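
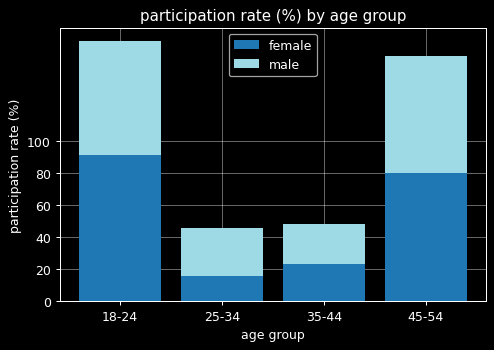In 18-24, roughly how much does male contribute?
≈ 60

male top ≈ 160, bottom ≈ 100; segment ≈ 60.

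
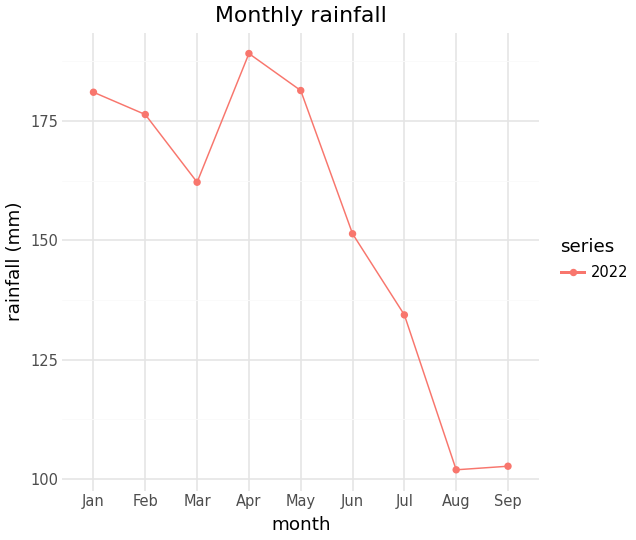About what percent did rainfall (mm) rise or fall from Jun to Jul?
≈ -13.3%

Jun ≈ 150, Jul ≈ 130; (130 − 150) / 150 ≈ -13.3%.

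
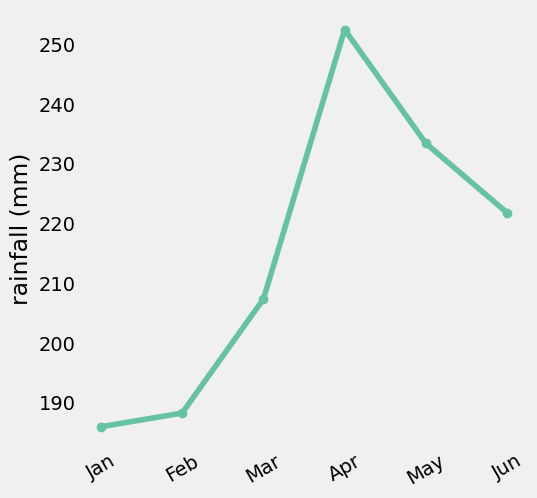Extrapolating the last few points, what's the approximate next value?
≈ 205

Last three: 250, 230, 220 → slope ≈ -15/step → next ≈ 205.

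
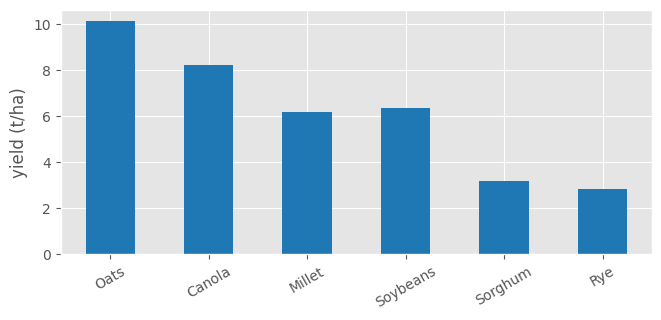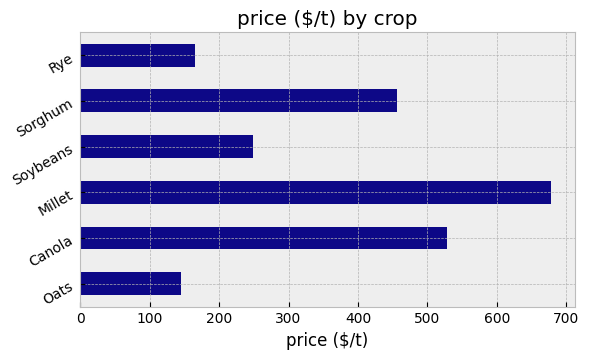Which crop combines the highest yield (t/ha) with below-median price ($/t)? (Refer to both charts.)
Chart 2 median price ($/t) ≈ 400; below-median crops: Oats, Soybeans, Rye. Among those, Oats has the highest yield (t/ha) (≈ 10).

Oats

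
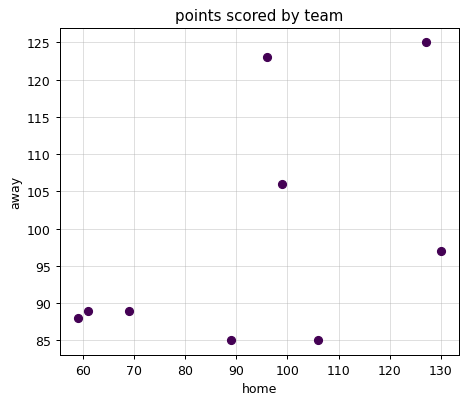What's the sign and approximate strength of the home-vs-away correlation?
Points are positively correlated; moderate (|r| ≈ 0.5).

positive, moderate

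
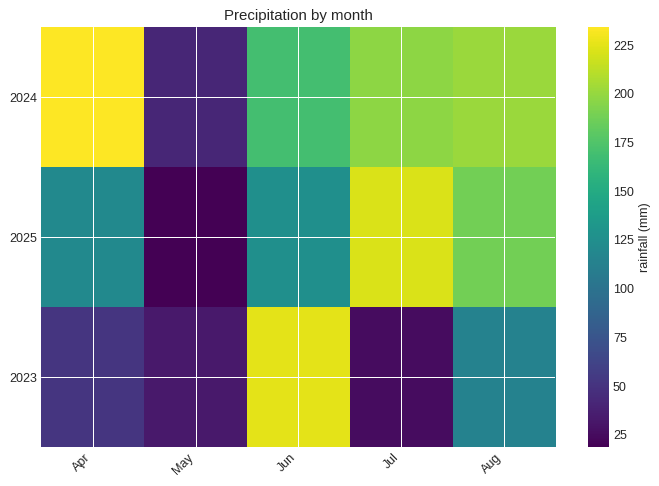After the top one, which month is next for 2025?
Aug

Top 3 for 2025: Jul ≈ 220, Aug ≈ 180, Jun ≈ 120.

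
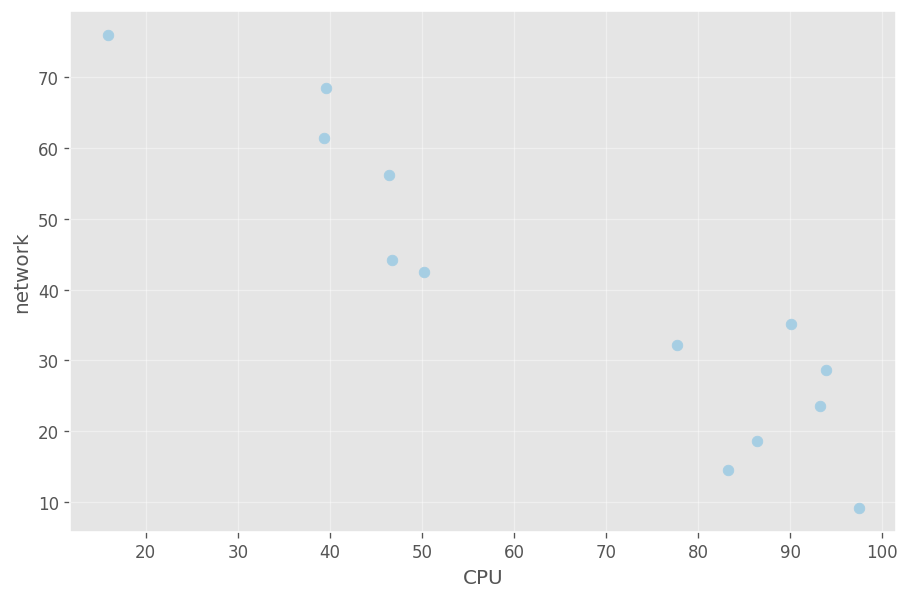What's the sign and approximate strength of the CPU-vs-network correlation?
negative, strong

Points are negatively correlated; strong (|r| ≈ 0.9).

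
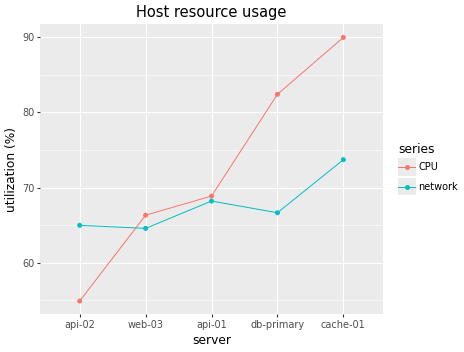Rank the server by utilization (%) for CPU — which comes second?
db-primary

Top 3 for CPU: cache-01 ≈ 90, db-primary ≈ 80, api-01 ≈ 70.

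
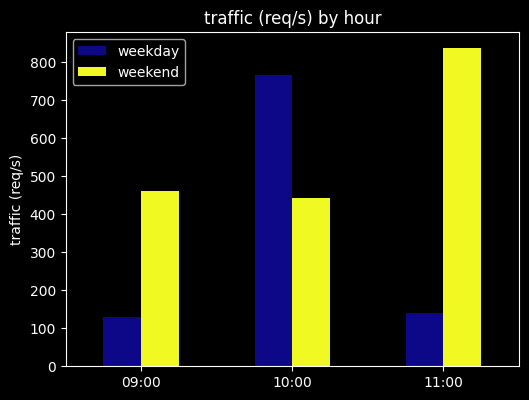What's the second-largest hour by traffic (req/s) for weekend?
09:00

Top 3 for weekend: 11:00 ≈ 800, 09:00 ≈ 500, 10:00 ≈ 400.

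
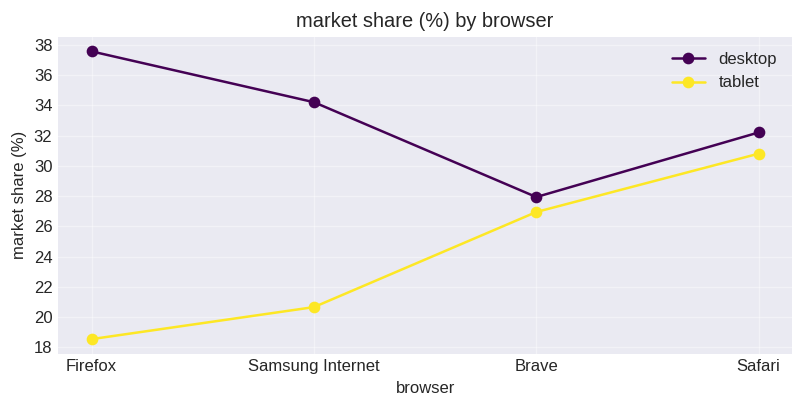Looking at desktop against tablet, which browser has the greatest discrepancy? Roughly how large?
Firefox: desktop ≈ 38, tablet ≈ 18 → gap ≈ 20. Next-largest (Samsung Internet) is only ≈ 14.

Firefox, ≈ 20 %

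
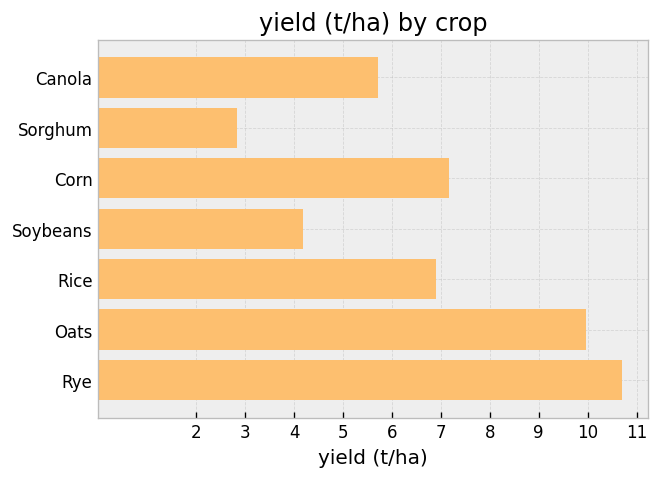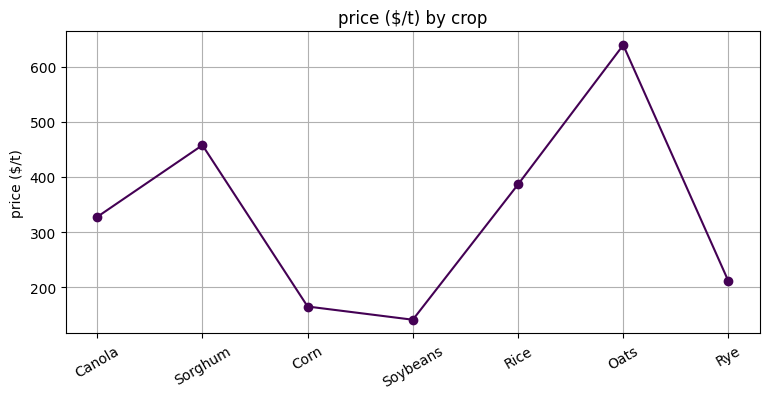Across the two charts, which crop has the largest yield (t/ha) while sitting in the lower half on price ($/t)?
Chart 2 median price ($/t) ≈ 300; below-median crops: Corn, Soybeans, Rye. Among those, Rye has the highest yield (t/ha) (≈ 11).

Rye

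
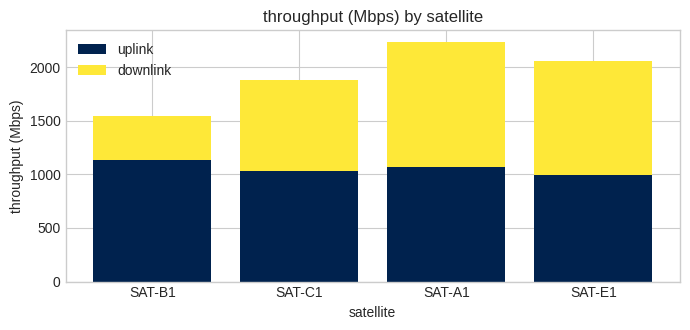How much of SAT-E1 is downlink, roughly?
≈ 1000

downlink top ≈ 2000, bottom ≈ 1000; segment ≈ 1000.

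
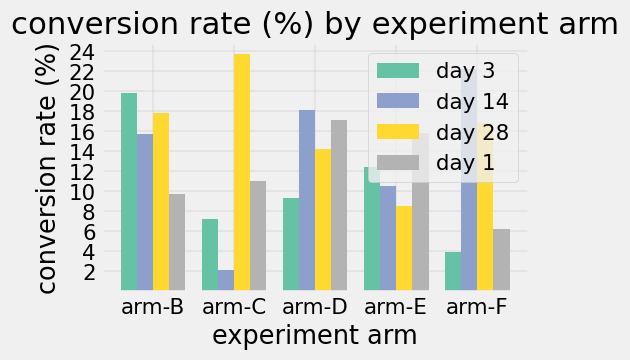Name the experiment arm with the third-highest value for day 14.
Top 4 for day 14: arm-F ≈ 22, arm-D ≈ 18, arm-B ≈ 16, arm-E ≈ 10.

arm-B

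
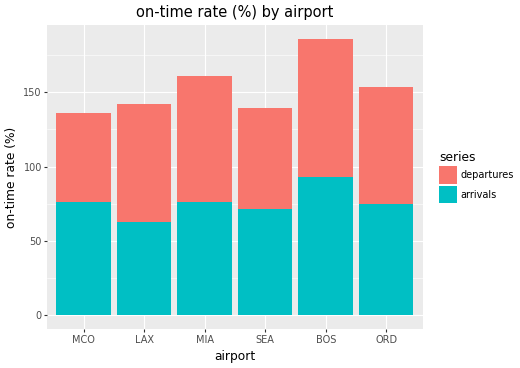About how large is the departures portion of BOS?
≈ 80

departures top ≈ 180, bottom ≈ 100; segment ≈ 80.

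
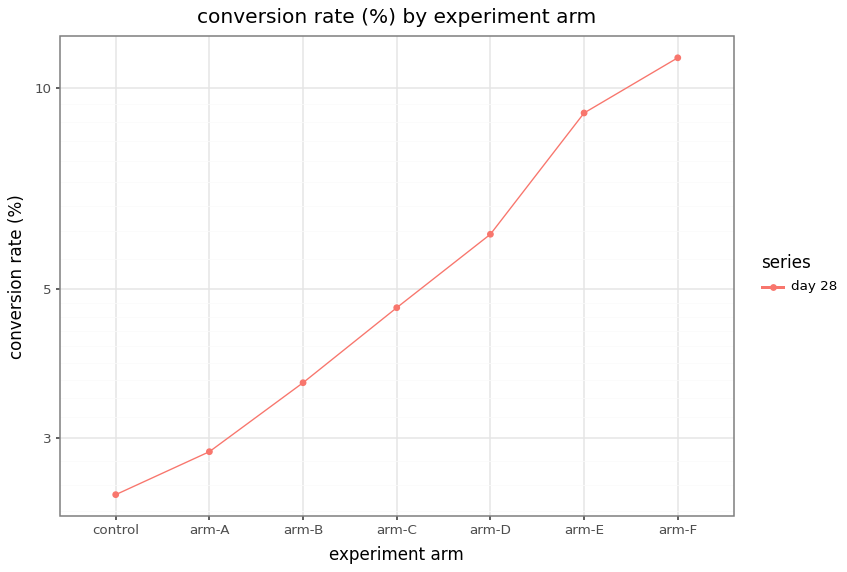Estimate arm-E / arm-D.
arm-E ≈ 9, arm-D ≈ 6; 9/6 ≈ 1.5.

≈ 1.5×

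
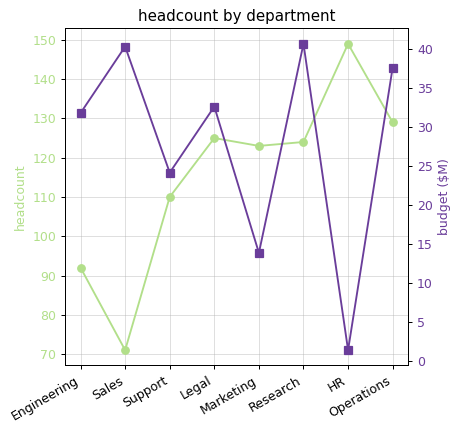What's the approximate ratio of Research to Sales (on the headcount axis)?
Research ≈ 120, Sales ≈ 70; 120/70 ≈ 1.71.

≈ 1.71×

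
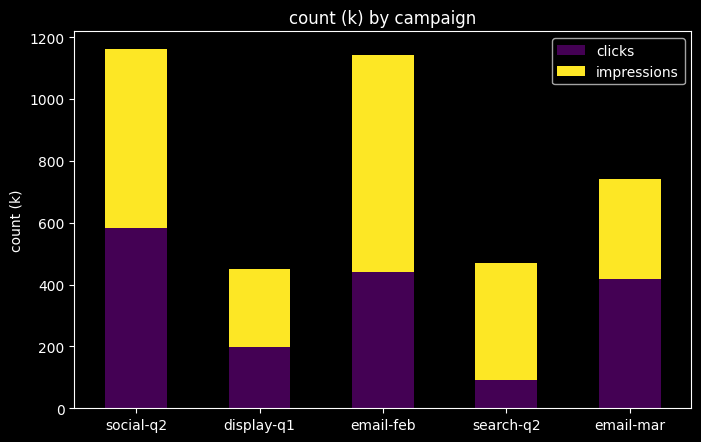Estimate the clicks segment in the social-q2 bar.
clicks top ≈ 600, bottom ≈ 0; segment ≈ 600.

≈ 600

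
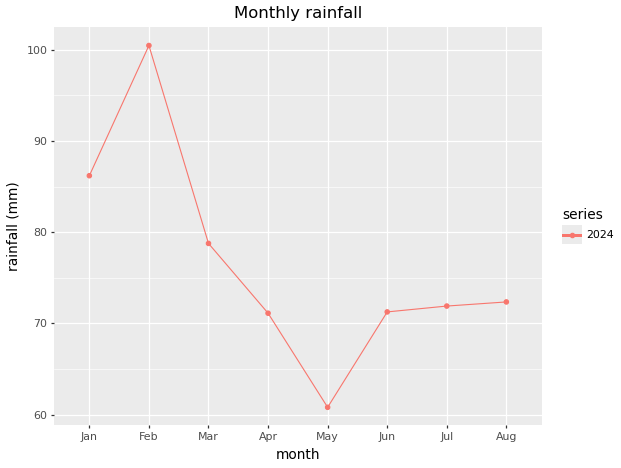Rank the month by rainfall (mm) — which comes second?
Top 3: Feb ≈ 100, Jan ≈ 85, Mar ≈ 80.

Jan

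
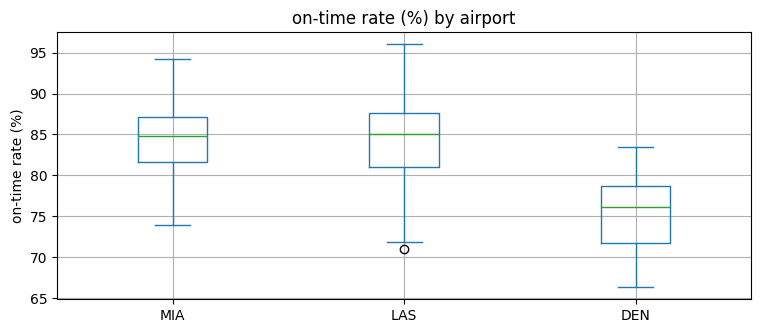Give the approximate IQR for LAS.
Q3 ≈ 88, Q1 ≈ 81; IQR ≈ 7.

≈ 7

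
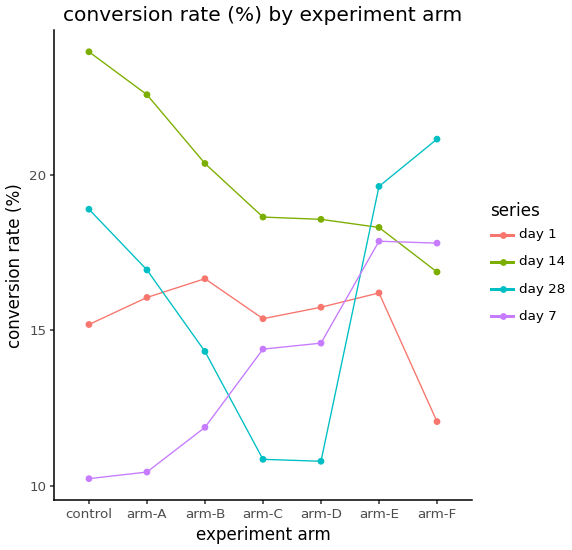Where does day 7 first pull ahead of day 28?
arm-B: day 7 ≈ 12 vs day 28 ≈ 14 (not yet); arm-C: day 7 ≈ 14 vs day 28 ≈ 10 (first crossover).

arm-C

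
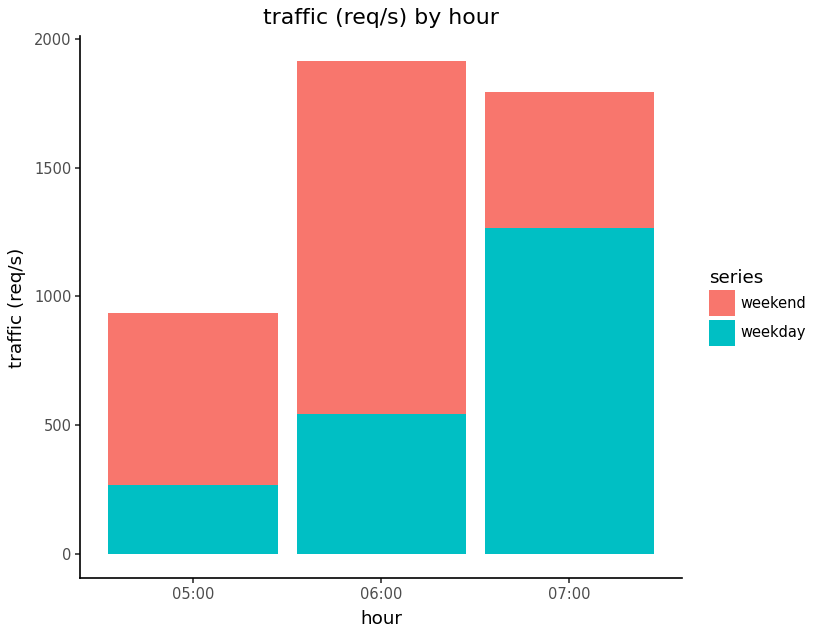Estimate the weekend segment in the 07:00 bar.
≈ 600

weekend top ≈ 1800, bottom ≈ 1200; segment ≈ 600.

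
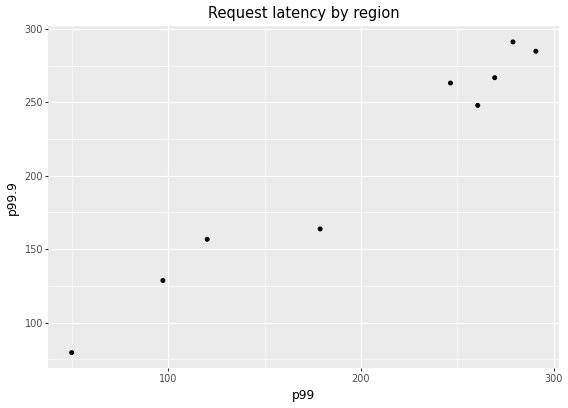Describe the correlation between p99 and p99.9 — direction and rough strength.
positive, strong

Points are positively correlated; strong (|r| ≈ 1.0).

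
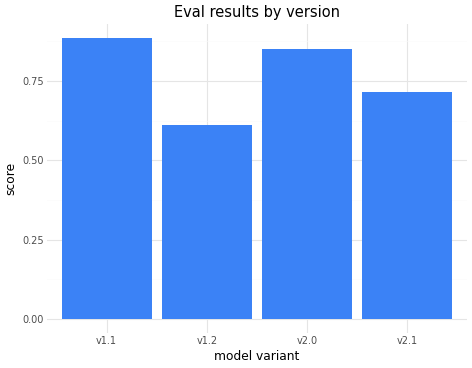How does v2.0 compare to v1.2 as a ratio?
≈ 1.5×

v2.0 ≈ 0.9, v1.2 ≈ 0.6; 0.9/0.6 ≈ 1.5.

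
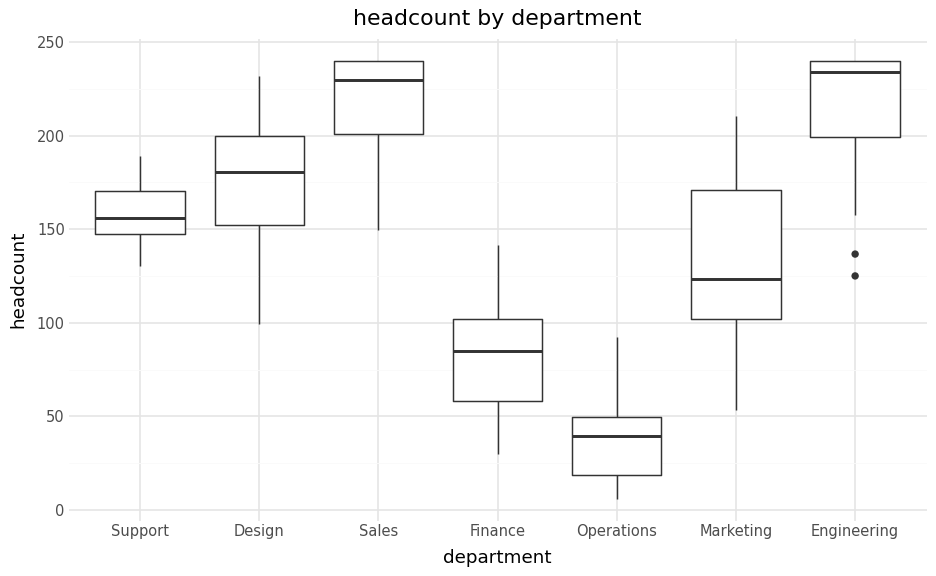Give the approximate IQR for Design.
Q3 ≈ 200, Q1 ≈ 160; IQR ≈ 40.

≈ 40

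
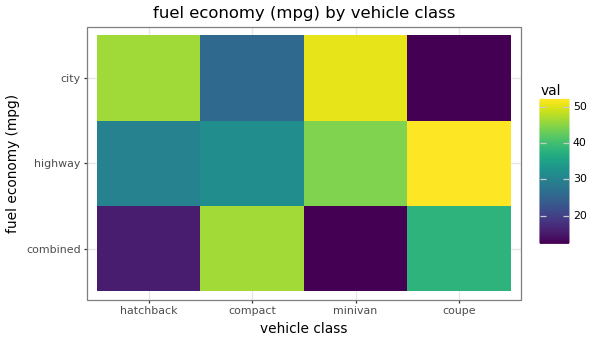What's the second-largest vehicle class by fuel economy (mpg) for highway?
Top 3 for highway: coupe ≈ 50, minivan ≈ 45, compact ≈ 30.

minivan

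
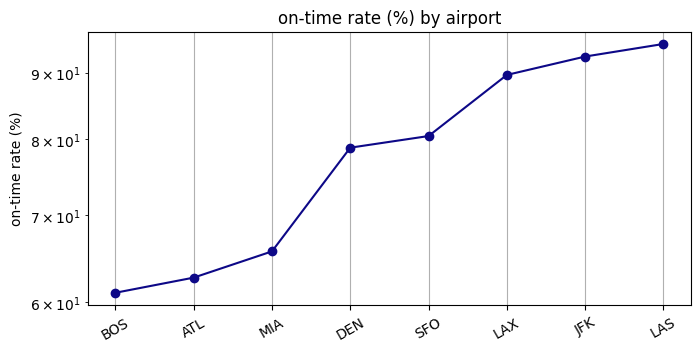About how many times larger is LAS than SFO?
LAS ≈ 95, SFO ≈ 80; 95/80 ≈ 1.19.

≈ 1.19×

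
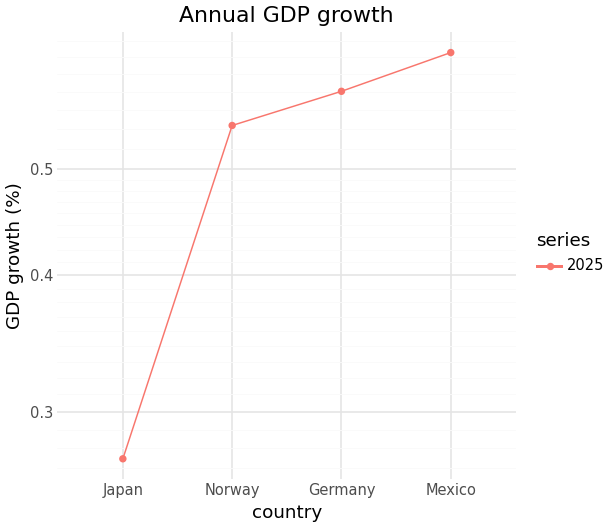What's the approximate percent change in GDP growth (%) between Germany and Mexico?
≈ +8.3%

Germany ≈ 0.60, Mexico ≈ 0.65; (0.65 − 0.60) / 0.60 ≈ +8.3%.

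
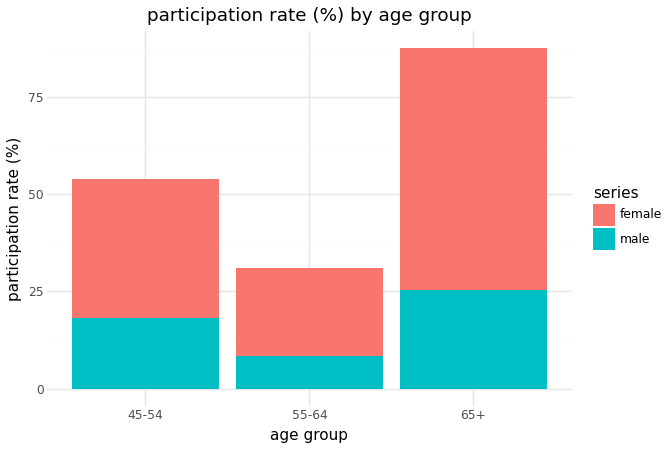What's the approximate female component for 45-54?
female top ≈ 50, bottom ≈ 20; segment ≈ 30.

≈ 30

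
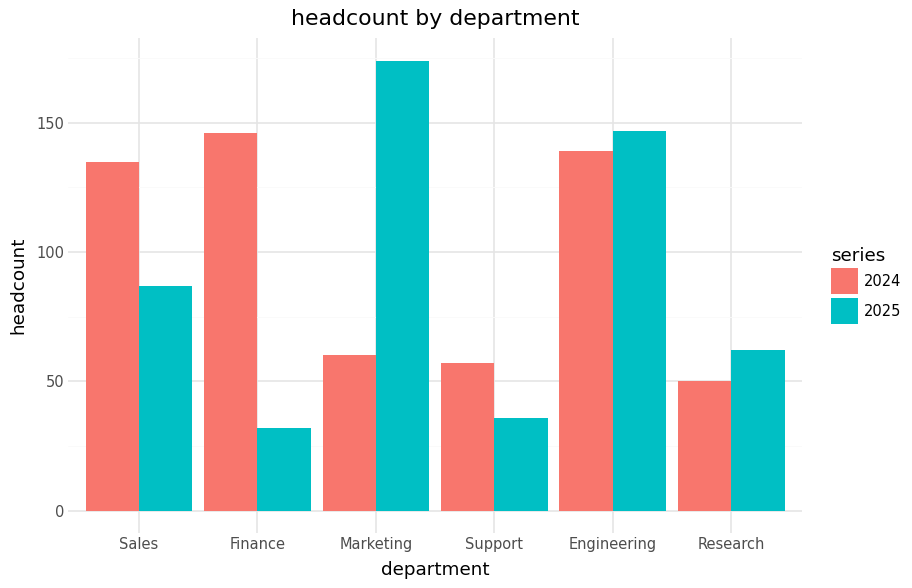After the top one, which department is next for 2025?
Engineering

Top 3 for 2025: Marketing ≈ 180, Engineering ≈ 140, Sales ≈ 80.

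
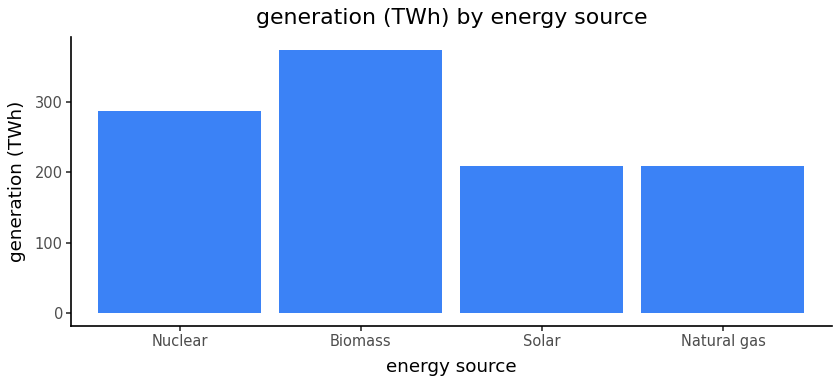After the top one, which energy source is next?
Top 3: Biomass ≈ 350, Nuclear ≈ 300, Solar ≈ 200.

Nuclear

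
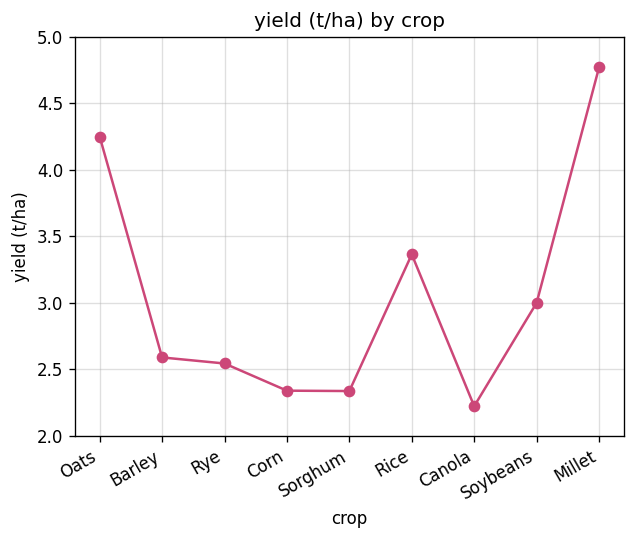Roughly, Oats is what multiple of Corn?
Oats ≈ 4.5, Corn ≈ 2.5; 4.5/2.5 ≈ 1.8.

≈ 1.8×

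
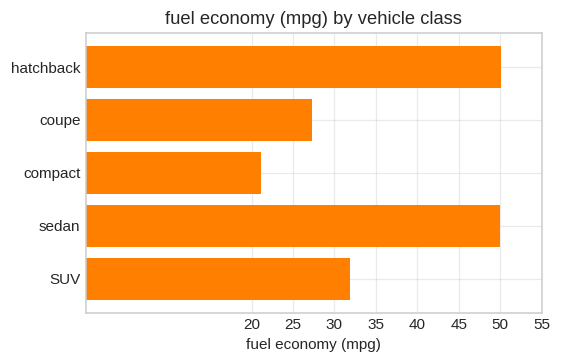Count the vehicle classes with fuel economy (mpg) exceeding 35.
Above 35: hatchback, sedan.

2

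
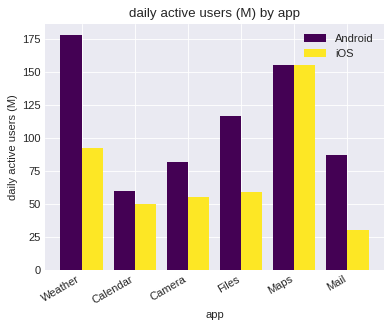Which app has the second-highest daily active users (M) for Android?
Top 3 for Android: Weather ≈ 180, Maps ≈ 160, Files ≈ 120.

Maps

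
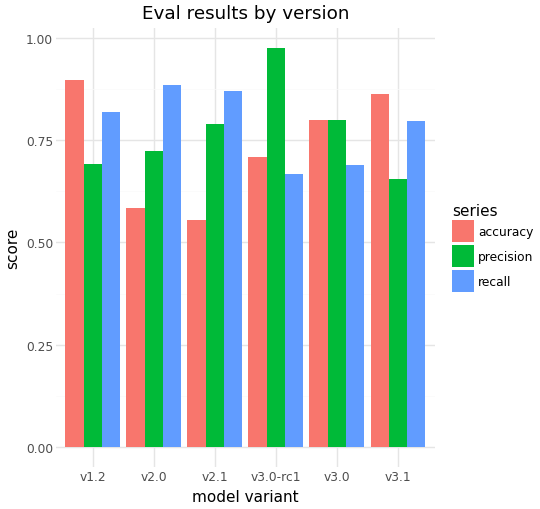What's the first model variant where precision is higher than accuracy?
v1.2: precision ≈ 0.7 vs accuracy ≈ 0.9 (not yet); v2.0: precision ≈ 0.7 vs accuracy ≈ 0.6 (first crossover).

v2.0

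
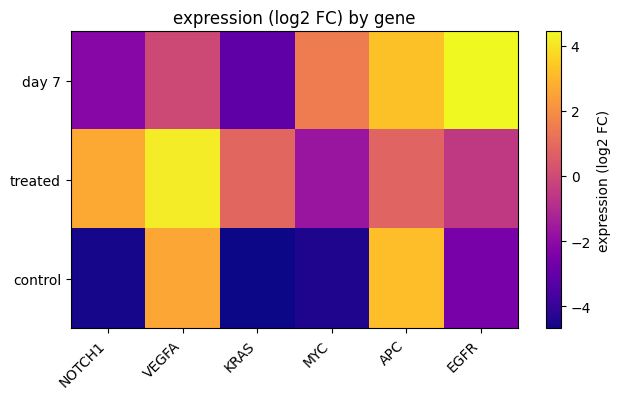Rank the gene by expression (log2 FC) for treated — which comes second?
Top 3 for treated: VEGFA ≈ 4, NOTCH1 ≈ 3, KRAS ≈ 1.

NOTCH1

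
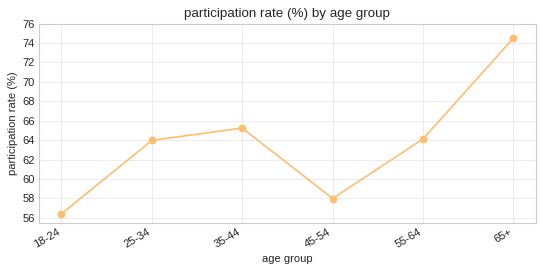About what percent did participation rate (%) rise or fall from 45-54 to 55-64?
≈ +10.3%

45-54 ≈ 58, 55-64 ≈ 64; (64 − 58) / 58 ≈ +10.3%.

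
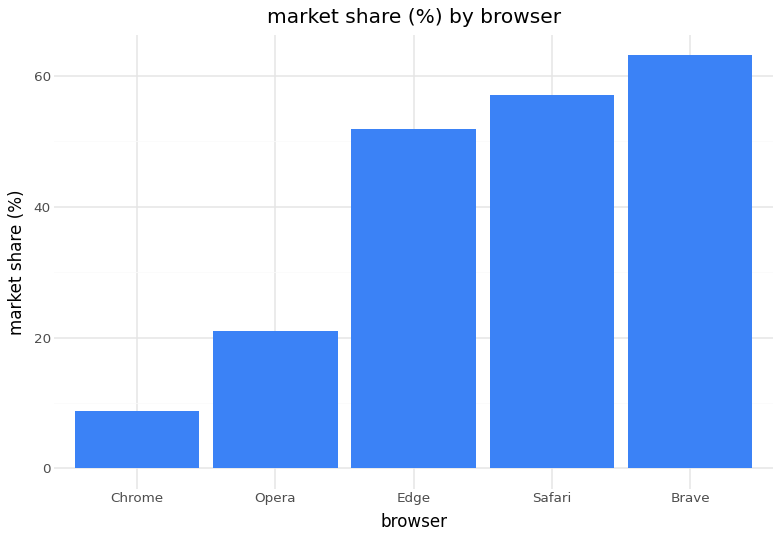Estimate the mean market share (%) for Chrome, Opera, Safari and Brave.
(10 + 20 + 60 + 60) / 4 ≈ 38.

≈ 38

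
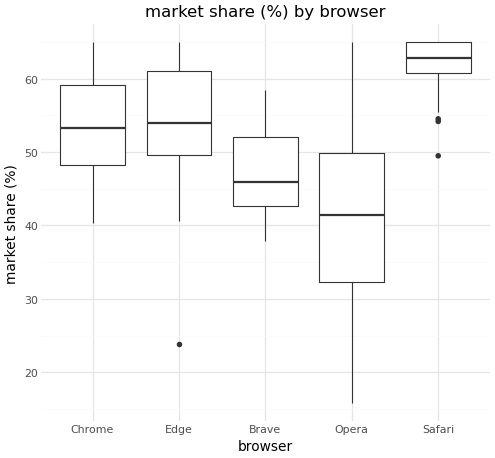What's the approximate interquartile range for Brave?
≈ 10

Q3 ≈ 52, Q1 ≈ 42; IQR ≈ 10.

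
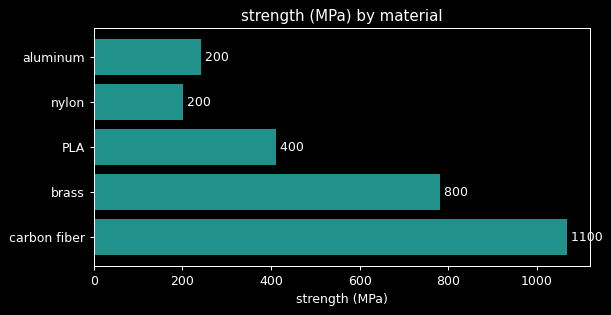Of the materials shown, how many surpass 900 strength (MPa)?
Above 900: carbon fiber.

1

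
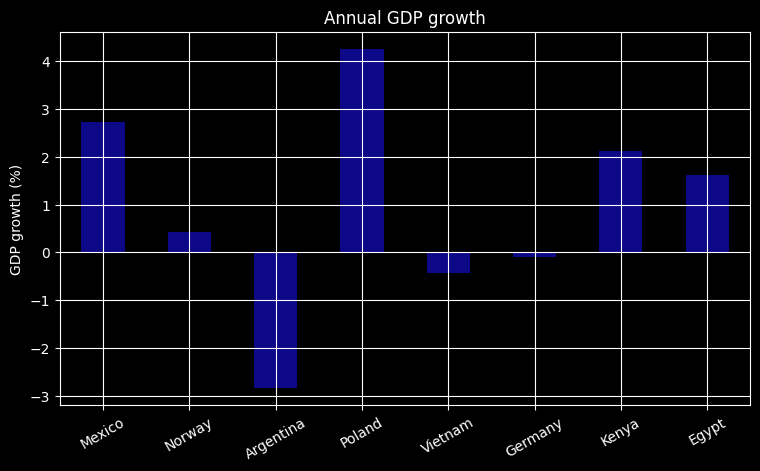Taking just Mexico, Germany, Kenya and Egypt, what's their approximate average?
(3 + 0 + 2 + 2) / 4 ≈ 2.

≈ 2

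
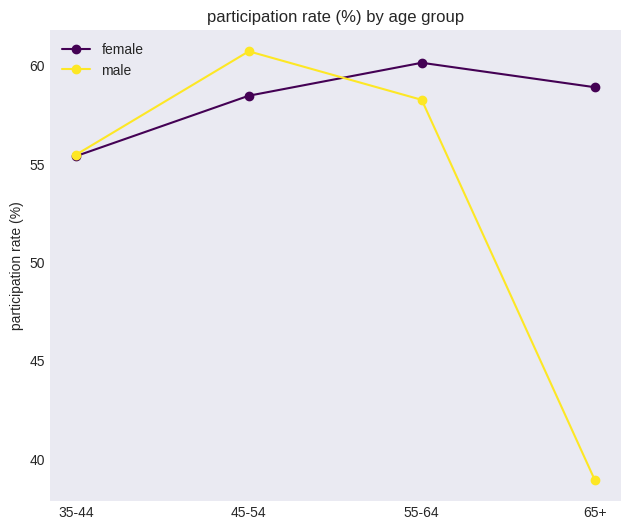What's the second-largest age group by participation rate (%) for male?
55-64

Top 3 for male: 45-54 ≈ 60, 55-64 ≈ 58, 35-44 ≈ 56.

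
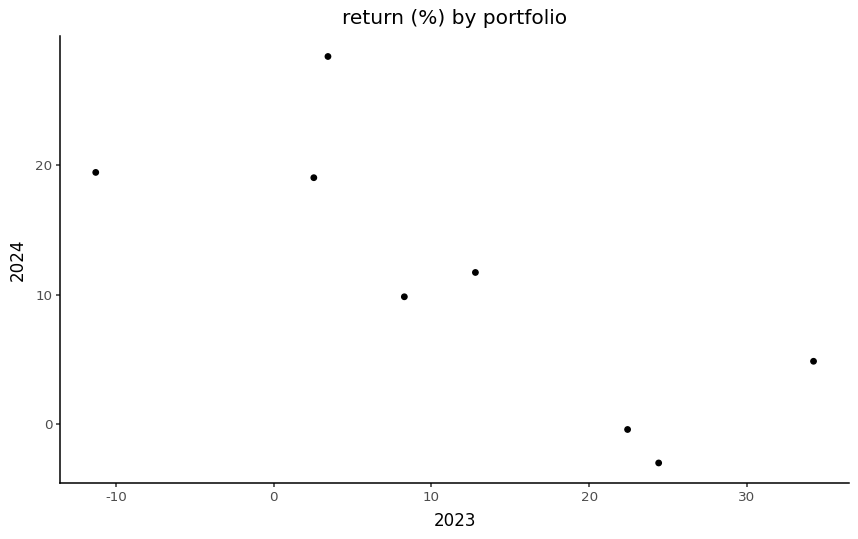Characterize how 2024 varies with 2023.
negative, strong

Points are negatively correlated; strong (|r| ≈ 0.8).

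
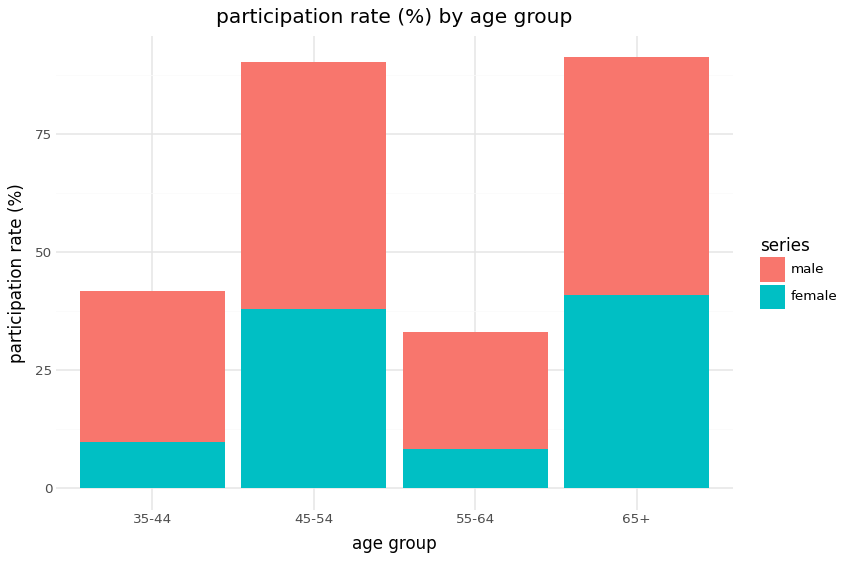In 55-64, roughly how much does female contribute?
≈ 10

female top ≈ 10, bottom ≈ 0; segment ≈ 10.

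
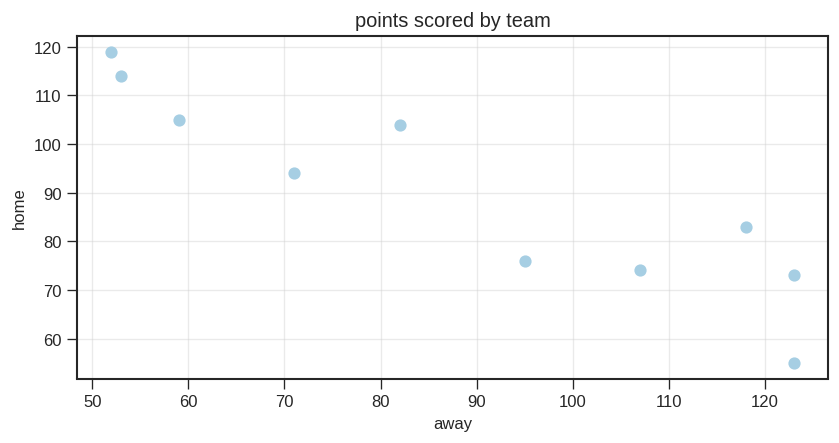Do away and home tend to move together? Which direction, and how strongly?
negative, strong

Points are negatively correlated; strong (|r| ≈ 0.9).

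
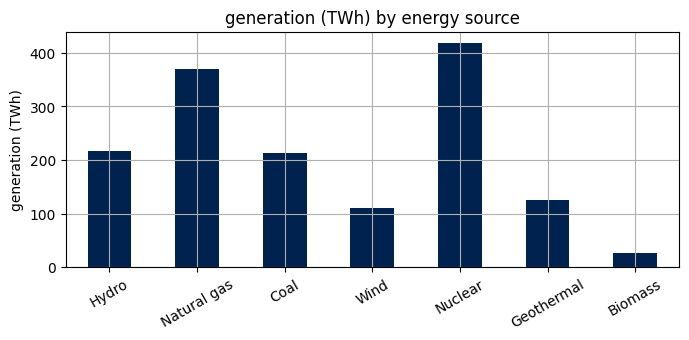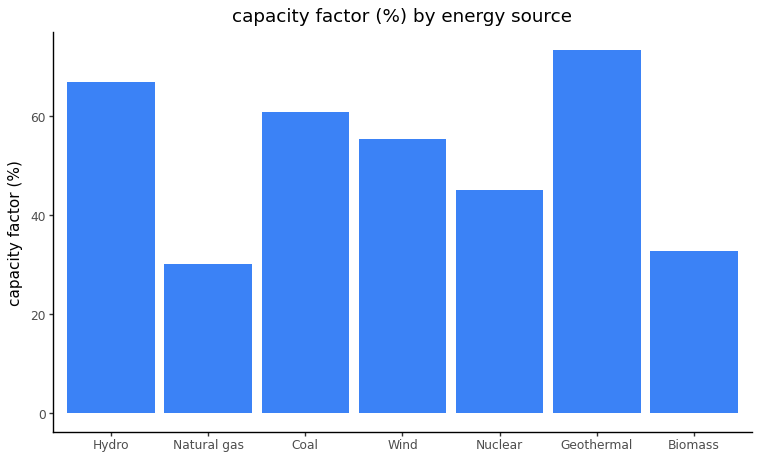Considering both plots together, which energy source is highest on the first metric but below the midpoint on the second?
Nuclear

Chart 2 median capacity factor (%) ≈ 60; below-median energy sources: Natural gas, Nuclear, Biomass. Among those, Nuclear has the highest generation (TWh) (≈ 400).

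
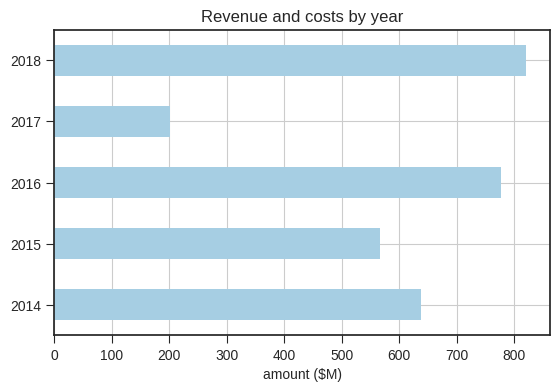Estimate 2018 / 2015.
2018 ≈ 800, 2015 ≈ 600; 800/600 ≈ 1.33.

≈ 1.33×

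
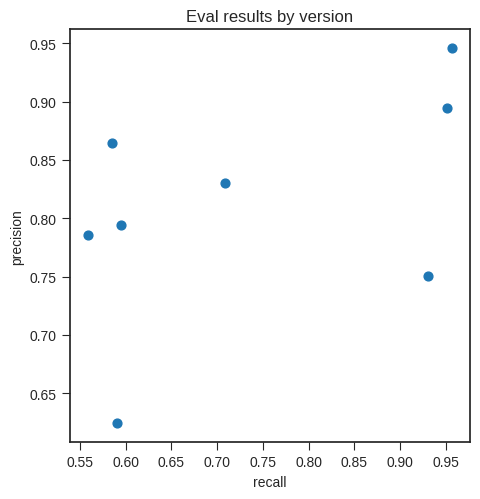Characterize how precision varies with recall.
positive, moderate

Points are positively correlated; moderate (|r| ≈ 0.5).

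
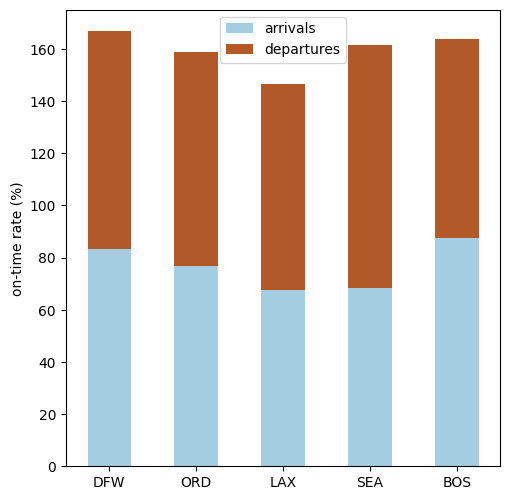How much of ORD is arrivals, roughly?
arrivals top ≈ 80, bottom ≈ 0; segment ≈ 80.

≈ 80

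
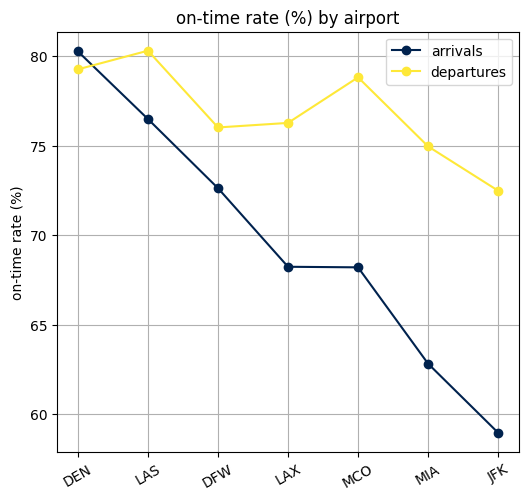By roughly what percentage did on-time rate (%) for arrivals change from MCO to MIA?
≈ -8.8%

MCO ≈ 68, MIA ≈ 62; (62 − 68) / 68 ≈ -8.8%.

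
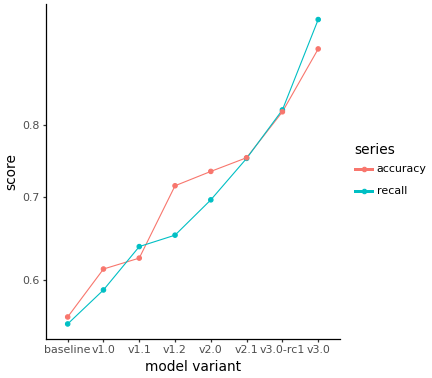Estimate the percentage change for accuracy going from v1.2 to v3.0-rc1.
v1.2 ≈ 0.70, v3.0-rc1 ≈ 0.80; (0.80 − 0.70) / 0.70 ≈ +14.3%.

≈ +14.3%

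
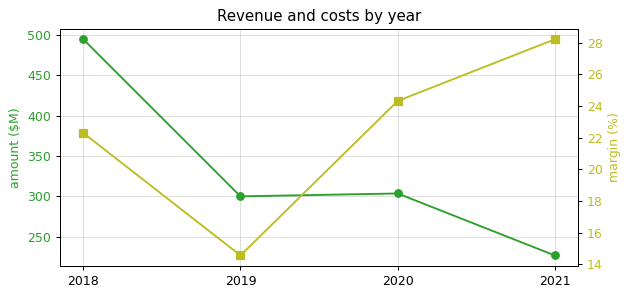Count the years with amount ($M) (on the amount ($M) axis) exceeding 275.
Above 275: 2018, 2019, 2020.

3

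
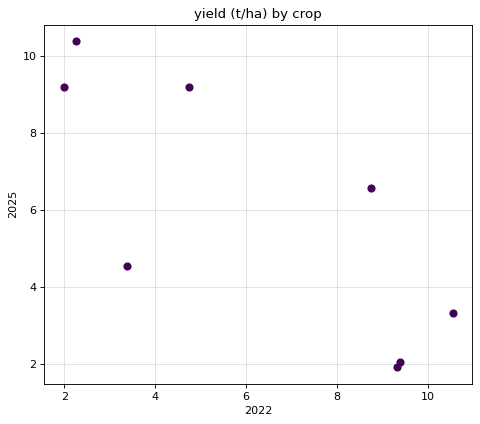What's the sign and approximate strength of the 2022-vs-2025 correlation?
negative, strong

Points are negatively correlated; strong (|r| ≈ 0.8).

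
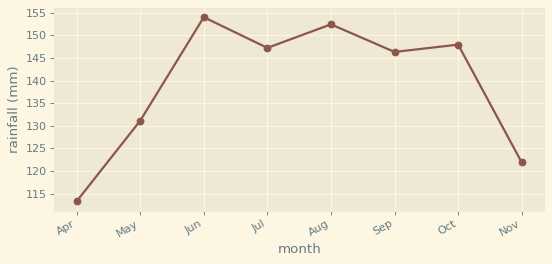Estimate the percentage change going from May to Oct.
May ≈ 130, Oct ≈ 150; (150 − 130) / 130 ≈ +15.4%.

≈ +15.4%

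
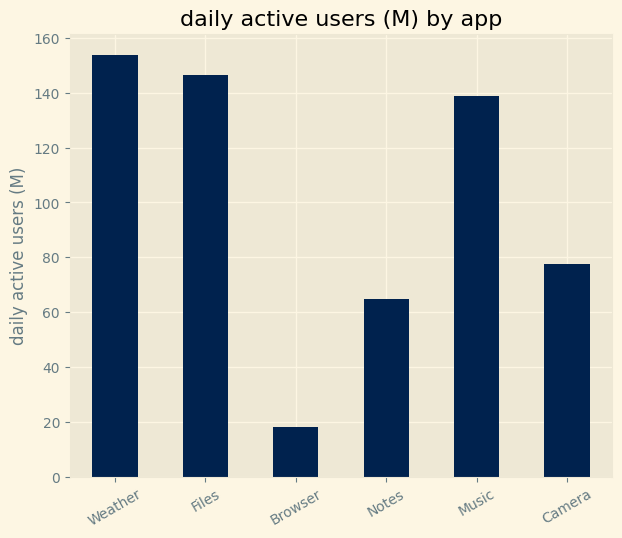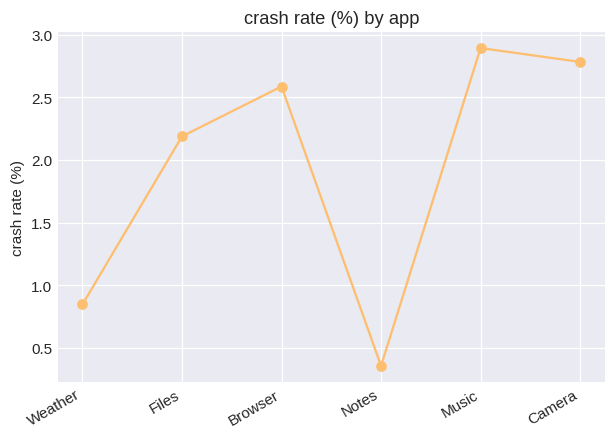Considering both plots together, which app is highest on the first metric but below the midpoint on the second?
Chart 2 median crash rate (%) ≈ 2.5; below-median apps: Weather, Files, Notes. Among those, Weather has the highest daily active users (M) (≈ 160).

Weather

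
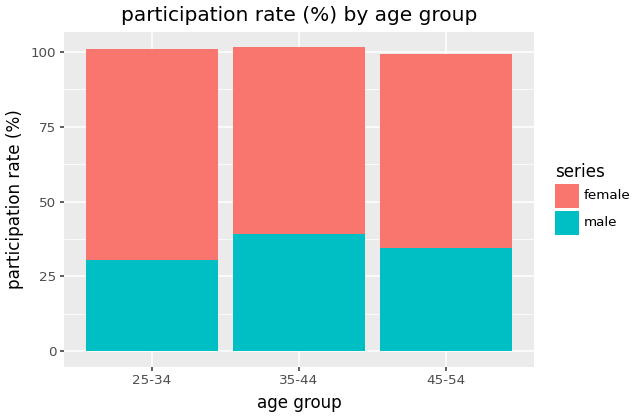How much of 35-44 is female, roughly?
≈ 60

female top ≈ 100, bottom ≈ 40; segment ≈ 60.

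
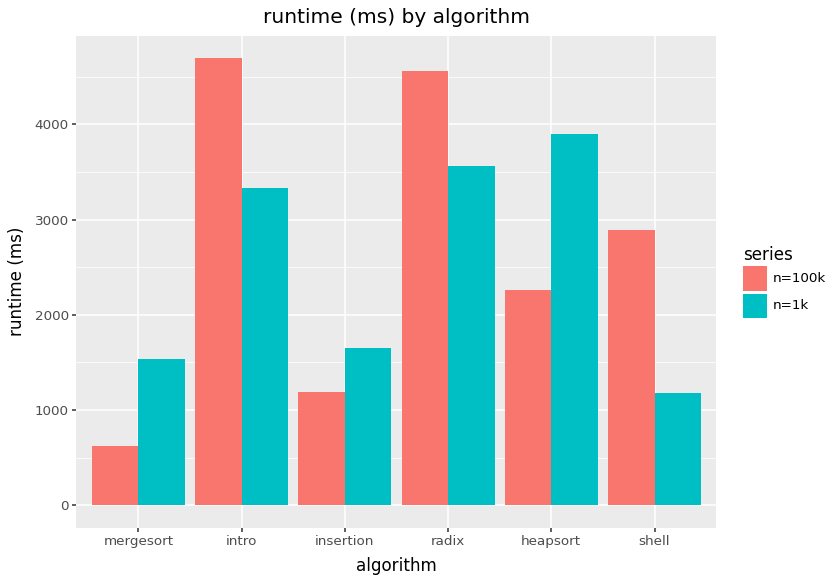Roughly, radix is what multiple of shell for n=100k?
radix ≈ 4500, shell ≈ 3000; 4500/3000 ≈ 1.5.

≈ 1.5×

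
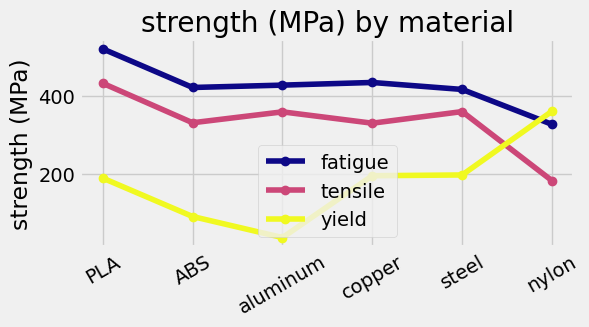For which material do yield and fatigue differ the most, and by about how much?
aluminum: yield ≈ 50, fatigue ≈ 450 → gap ≈ 400. Next-largest (PLA) is only ≈ 300.

aluminum, ≈ 400 MPa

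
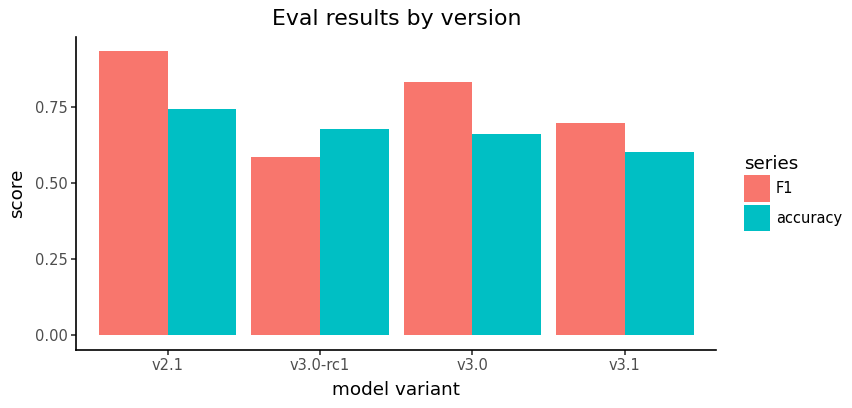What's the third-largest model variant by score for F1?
v3.1

Top 4 for F1: v2.1 ≈ 0.9, v3.0 ≈ 0.8, v3.1 ≈ 0.7, v3.0-rc1 ≈ 0.6.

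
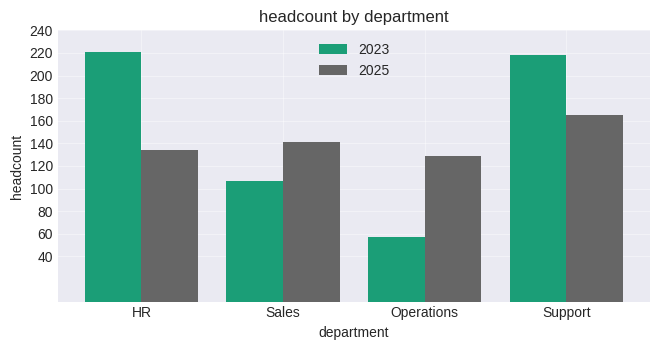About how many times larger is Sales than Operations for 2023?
Sales ≈ 100, Operations ≈ 60; 100/60 ≈ 1.67.

≈ 1.67×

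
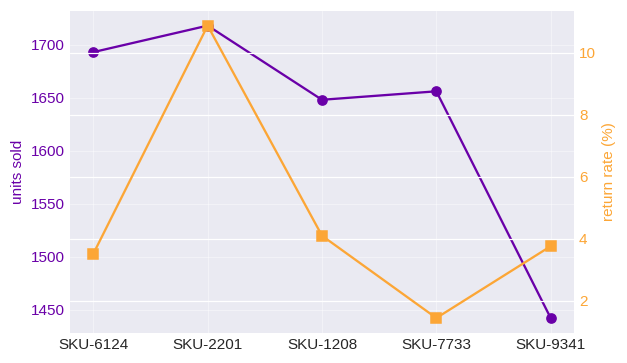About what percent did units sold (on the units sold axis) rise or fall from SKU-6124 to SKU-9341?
SKU-6124 ≈ 1700, SKU-9341 ≈ 1450; (1450 − 1700) / 1700 ≈ -14.7%.

≈ -14.7%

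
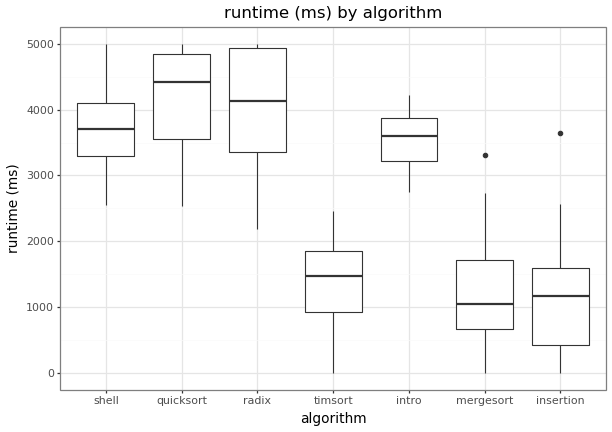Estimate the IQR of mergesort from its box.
Q3 ≈ 1500, Q1 ≈ 500; IQR ≈ 1000.

≈ 1000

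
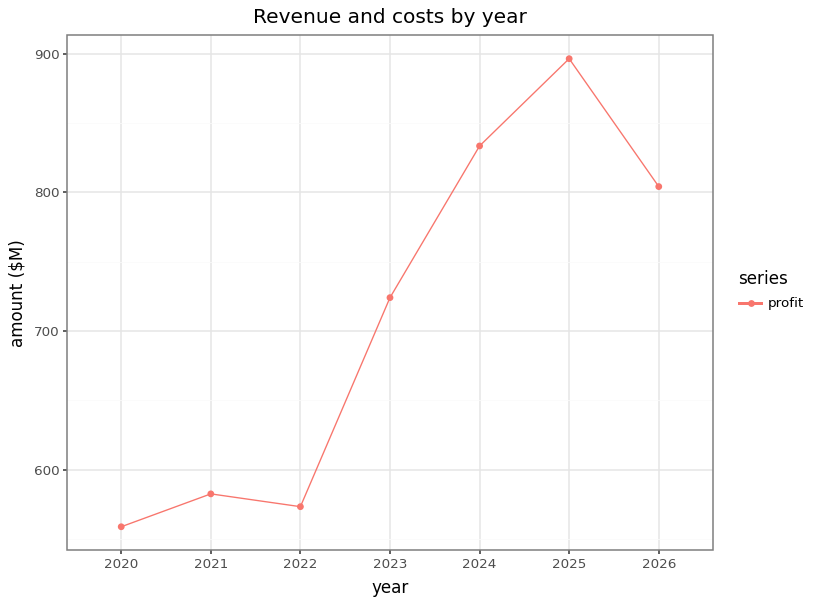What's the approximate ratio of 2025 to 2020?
2025 ≈ 900, 2020 ≈ 550; 900/550 ≈ 1.64.

≈ 1.64×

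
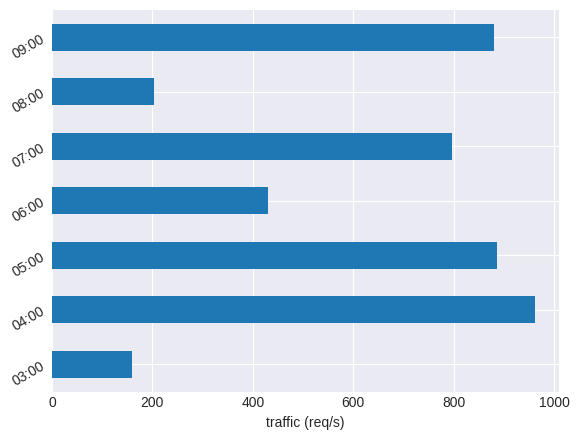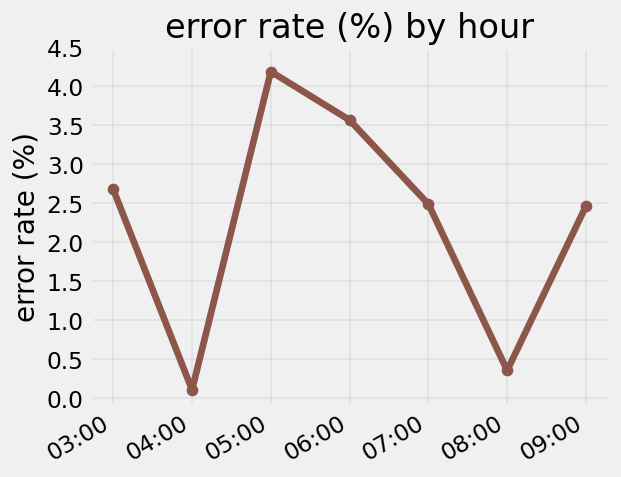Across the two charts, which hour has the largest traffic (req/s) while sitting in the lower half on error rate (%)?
Chart 2 median error rate (%) ≈ 2.5; below-median hours: 04:00, 08:00, 09:00. Among those, 04:00 has the highest traffic (req/s) (≈ 1000).

04:00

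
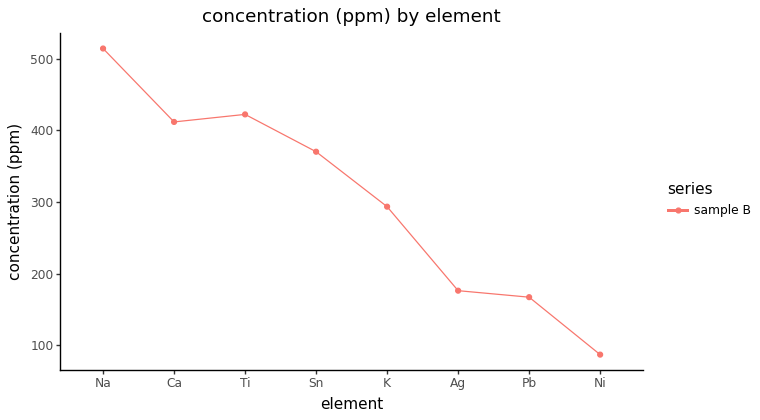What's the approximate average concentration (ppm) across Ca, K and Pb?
≈ 283

(400 + 300 + 150) / 3 ≈ 283.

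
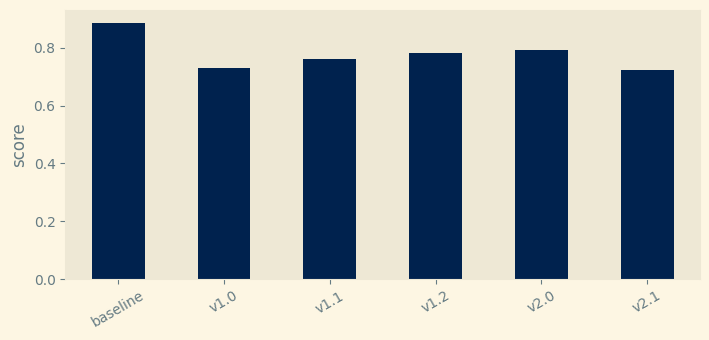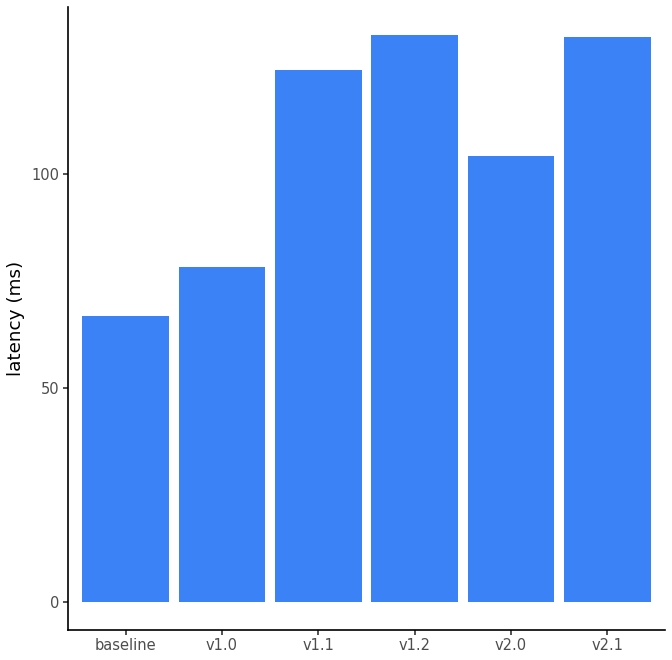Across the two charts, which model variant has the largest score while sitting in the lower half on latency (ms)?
Chart 2 median latency (ms) ≈ 120; below-median model variants: baseline, v1.0, v2.0. Among those, baseline has the highest score (≈ 0.9).

baseline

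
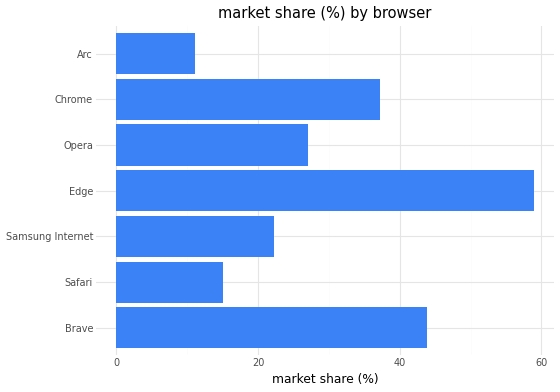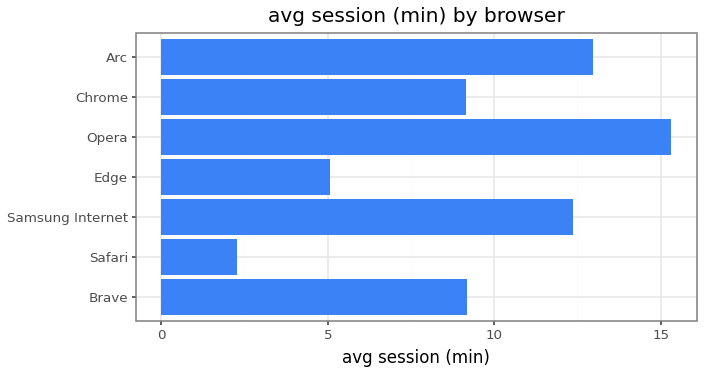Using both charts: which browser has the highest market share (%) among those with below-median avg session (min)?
Chart 2 median avg session (min) ≈ 10; below-median browsers: Safari, Edge, Chrome. Among those, Edge has the highest market share (%) (≈ 60).

Edge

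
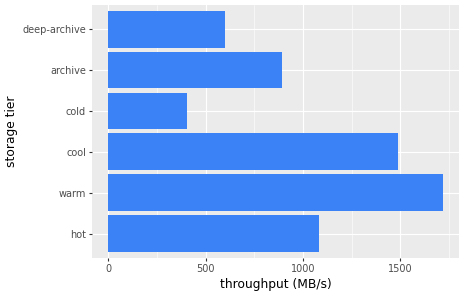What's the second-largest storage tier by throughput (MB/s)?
cool

Top 3: warm ≈ 1800, cool ≈ 1400, hot ≈ 1000.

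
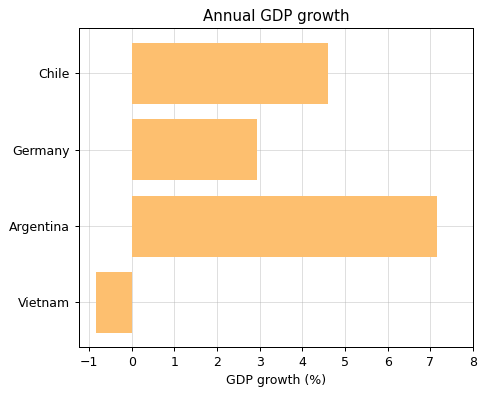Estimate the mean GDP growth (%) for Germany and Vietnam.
(3 + -1) / 2 ≈ 1.

≈ 1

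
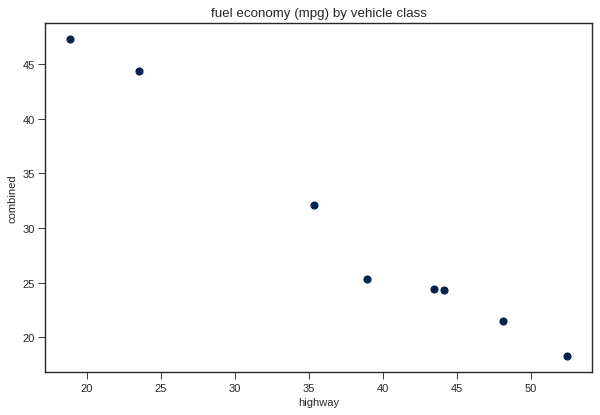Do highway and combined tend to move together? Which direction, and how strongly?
Points are negatively correlated; strong (|r| ≈ 1.0).

negative, strong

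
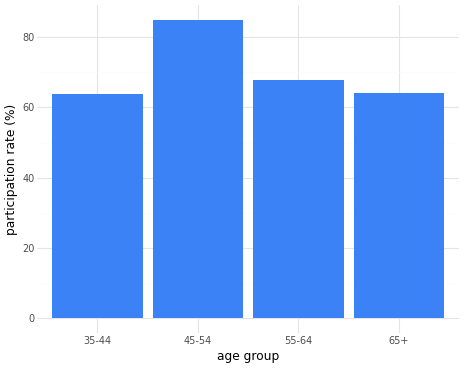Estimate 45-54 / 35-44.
45-54 ≈ 80, 35-44 ≈ 60; 80/60 ≈ 1.33.

≈ 1.33×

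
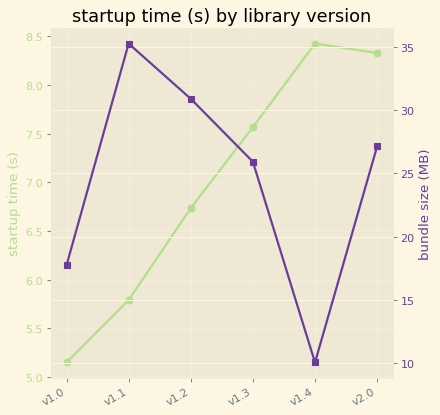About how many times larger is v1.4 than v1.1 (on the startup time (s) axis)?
≈ 1.42×

v1.4 ≈ 8.5, v1.1 ≈ 6.0; 8.5/6.0 ≈ 1.42.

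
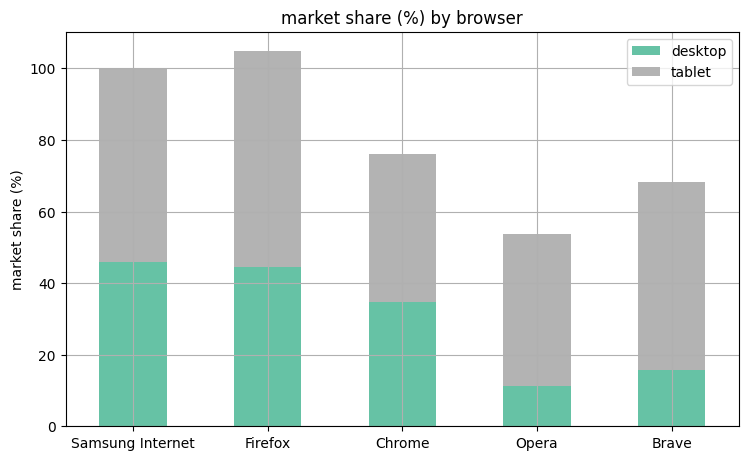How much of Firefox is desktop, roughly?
desktop top ≈ 40, bottom ≈ 0; segment ≈ 40.

≈ 40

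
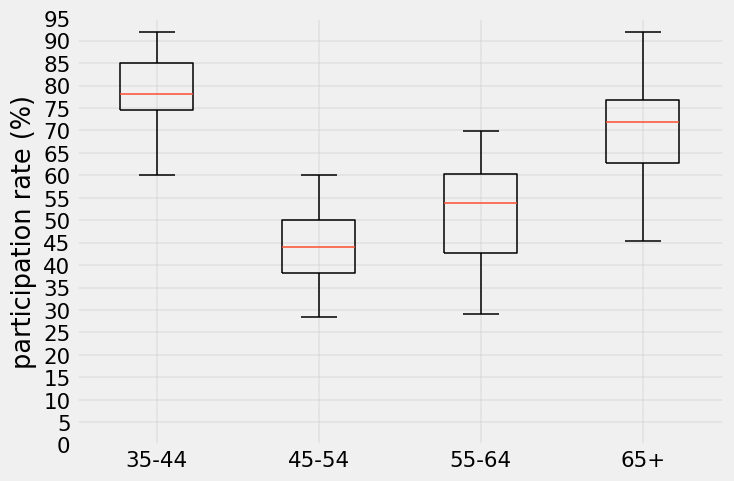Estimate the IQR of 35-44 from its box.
≈ 10

Q3 ≈ 85, Q1 ≈ 75; IQR ≈ 10.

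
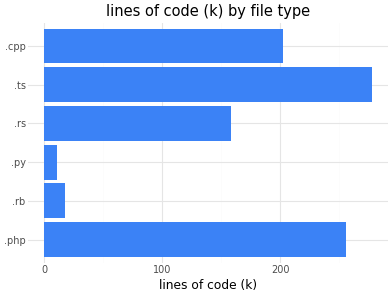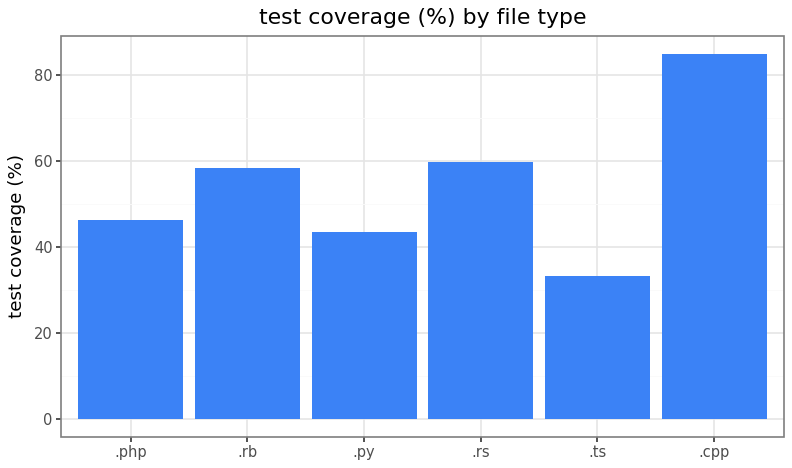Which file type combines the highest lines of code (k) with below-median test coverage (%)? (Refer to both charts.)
Chart 2 median test coverage (%) ≈ 50; below-median file types: .php, .py, .ts. Among those, .ts has the highest lines of code (k) (≈ 300).

.ts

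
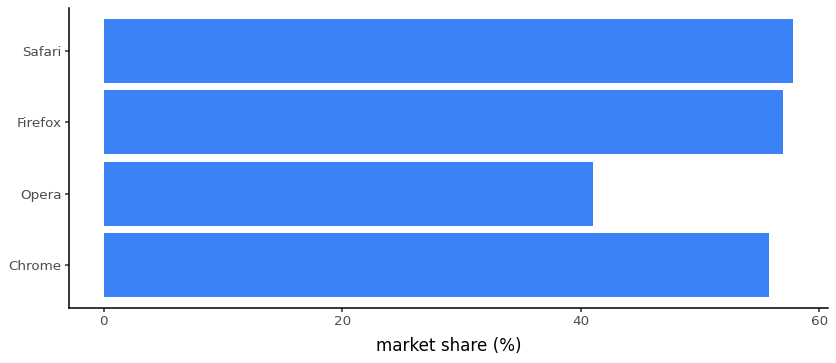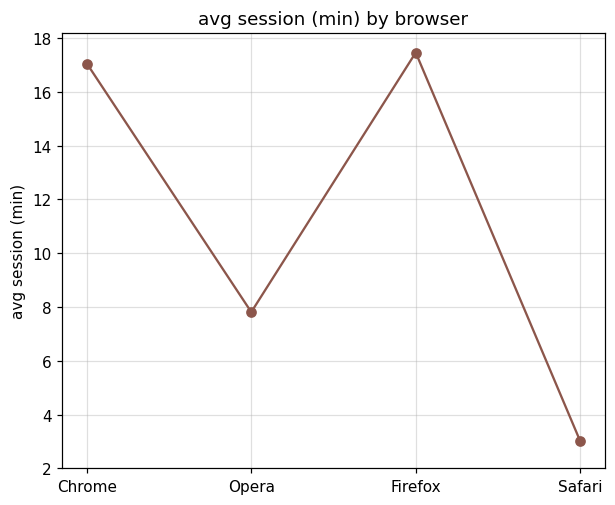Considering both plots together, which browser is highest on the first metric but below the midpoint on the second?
Safari

Chart 2 median avg session (min) ≈ 12; below-median browsers: Opera, Safari. Among those, Safari has the highest market share (%) (≈ 60).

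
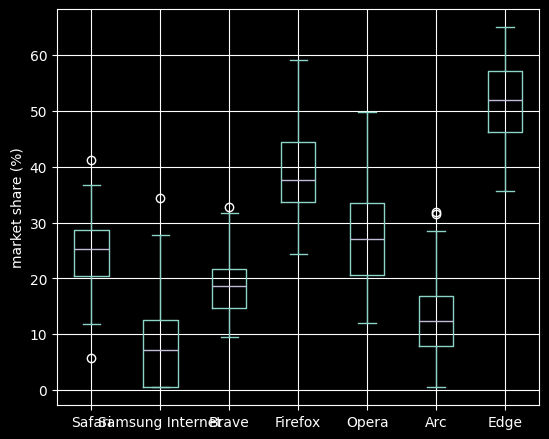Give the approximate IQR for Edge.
Q3 ≈ 55, Q1 ≈ 45; IQR ≈ 10.

≈ 10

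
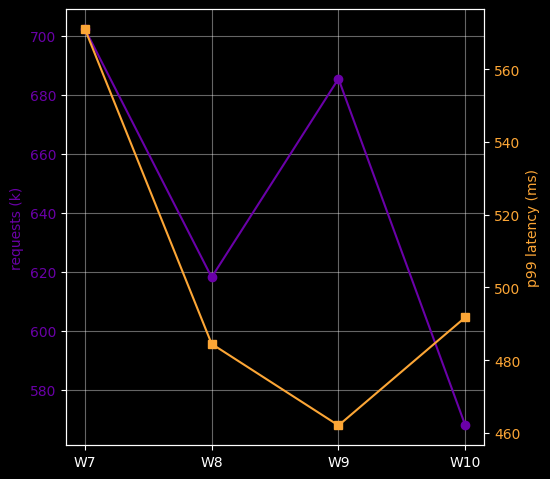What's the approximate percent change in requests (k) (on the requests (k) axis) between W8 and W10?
W8 ≈ 620, W10 ≈ 560; (560 − 620) / 620 ≈ -9.7%.

≈ -9.7%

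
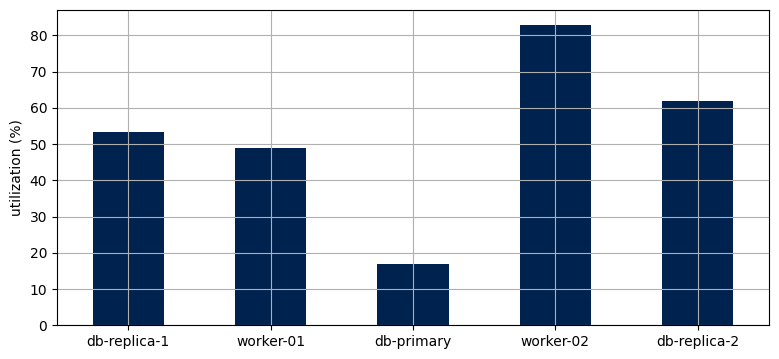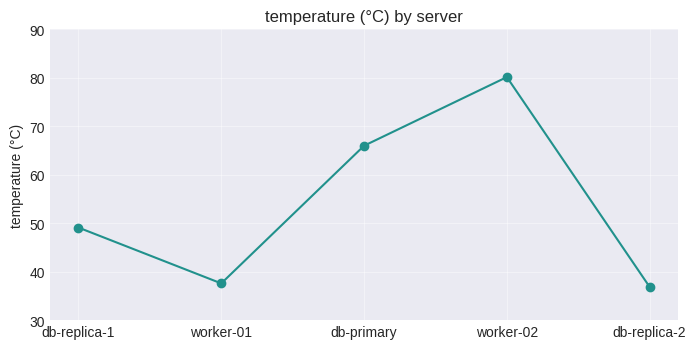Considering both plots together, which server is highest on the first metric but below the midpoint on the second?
db-replica-2

Chart 2 median temperature (°C) ≈ 50; below-median servers: worker-01, db-replica-2. Among those, db-replica-2 has the highest utilization (%) (≈ 60).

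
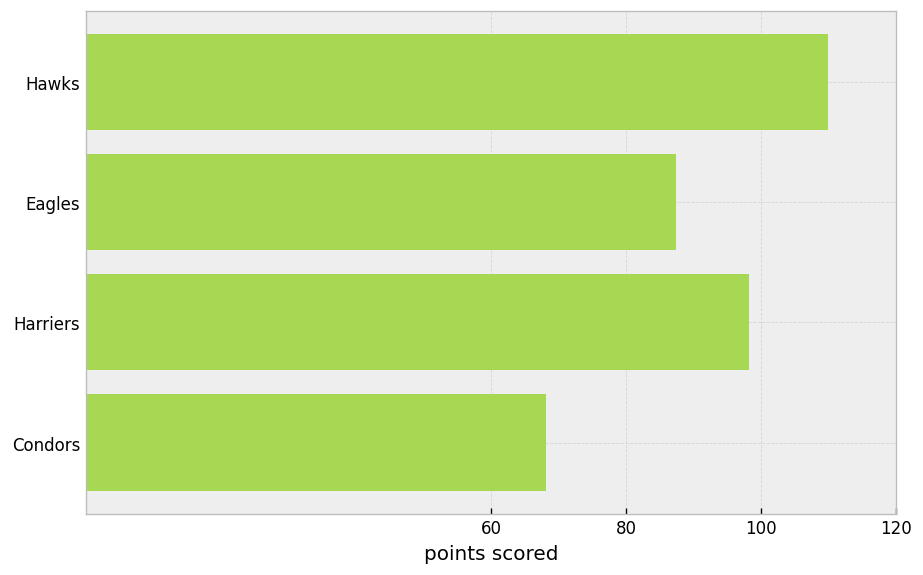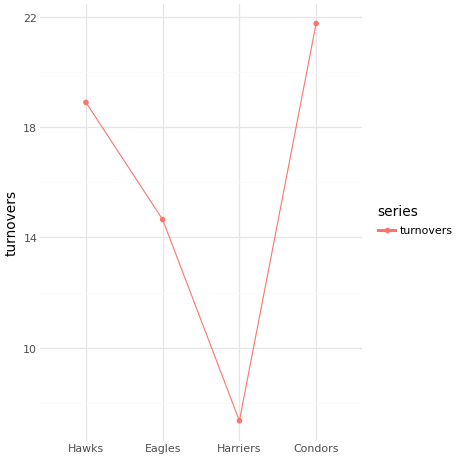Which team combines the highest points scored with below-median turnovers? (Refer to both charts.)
Harriers

Chart 2 median turnovers ≈ 16; below-median teams: Eagles, Harriers. Among those, Harriers has the highest points scored (≈ 100).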